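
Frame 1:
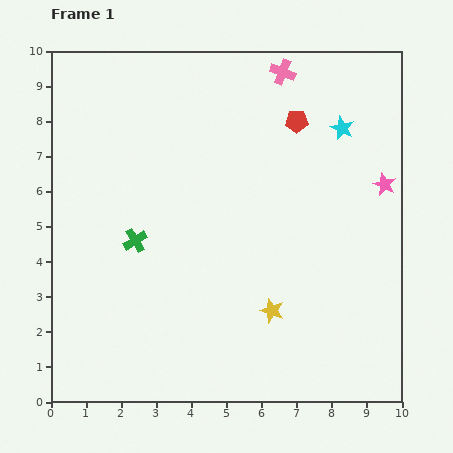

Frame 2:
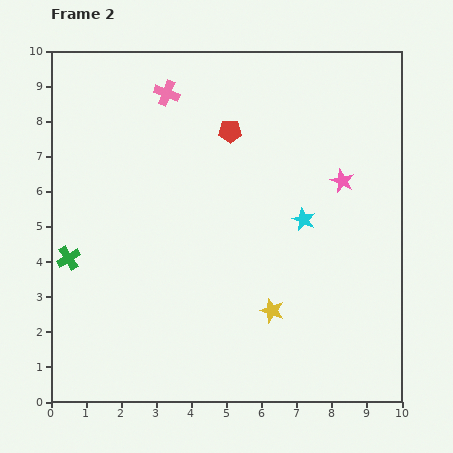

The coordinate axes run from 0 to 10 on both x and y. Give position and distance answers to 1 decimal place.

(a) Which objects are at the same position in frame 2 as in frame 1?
the yellow star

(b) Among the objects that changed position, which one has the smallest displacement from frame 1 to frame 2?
the pink star

(moved 1.2)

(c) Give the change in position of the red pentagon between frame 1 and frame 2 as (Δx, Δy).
(-1.9, -0.3)

The red pentagon was at (7.0, 8.0) in frame 1 and (5.1, 7.7) in frame 2.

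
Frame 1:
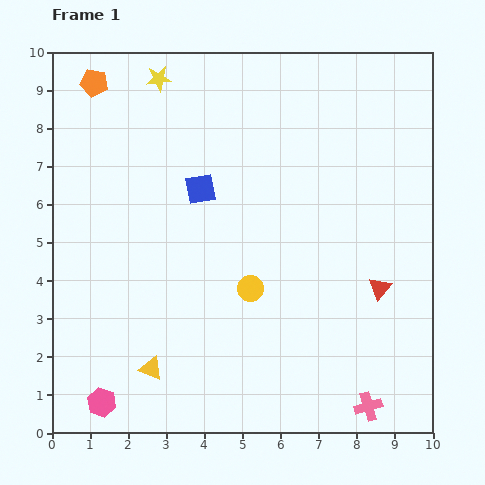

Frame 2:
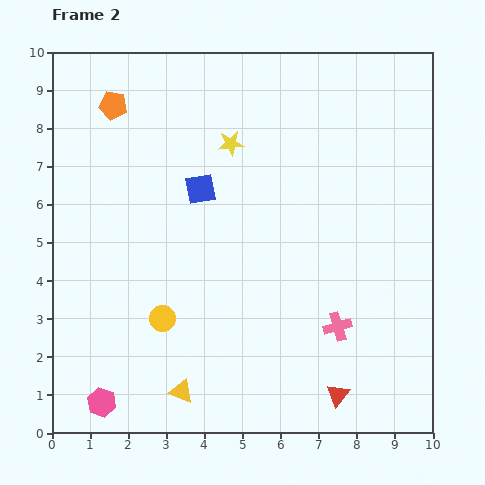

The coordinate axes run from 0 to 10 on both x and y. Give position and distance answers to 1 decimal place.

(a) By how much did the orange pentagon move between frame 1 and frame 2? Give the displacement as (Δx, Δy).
(0.5, -0.6)

The orange pentagon was at (1.1, 9.2) in frame 1 and (1.6, 8.6) in frame 2.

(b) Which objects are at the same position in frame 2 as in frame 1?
the pink hexagon, the blue square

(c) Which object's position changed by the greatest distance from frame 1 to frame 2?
the red triangle

(moved 3.0; next 2.5)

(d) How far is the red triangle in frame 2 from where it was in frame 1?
3.0

The red triangle moved from (8.6, 3.8) to (7.5, 1.0), a distance of √(1.1² + 2.8²) ≈ 3.0.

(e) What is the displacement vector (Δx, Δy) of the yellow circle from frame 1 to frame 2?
(-2.3, -0.8)

The yellow circle was at (5.2, 3.8) in frame 1 and (2.9, 3.0) in frame 2.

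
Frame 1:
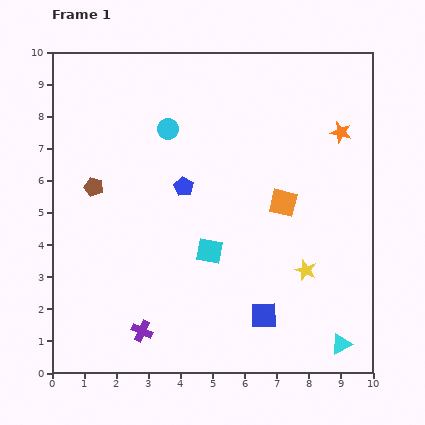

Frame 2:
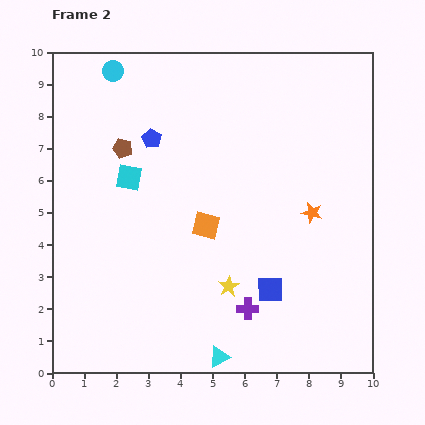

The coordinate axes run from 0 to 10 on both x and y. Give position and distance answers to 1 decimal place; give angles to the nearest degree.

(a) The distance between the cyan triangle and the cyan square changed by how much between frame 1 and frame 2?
+1.3

Distance in frame 1: 5.0. Distance in frame 2: 6.3.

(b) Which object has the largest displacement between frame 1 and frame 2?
the cyan triangle

(moved 3.8; next 3.4)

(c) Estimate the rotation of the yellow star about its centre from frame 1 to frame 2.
21° clockwise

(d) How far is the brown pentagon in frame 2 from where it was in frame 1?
1.5

The brown pentagon moved from (1.3, 5.8) to (2.2, 7.0), a distance of √(0.9² + 1.2²) ≈ 1.5.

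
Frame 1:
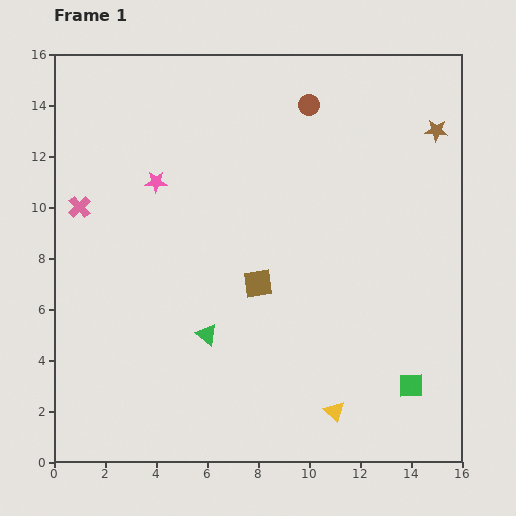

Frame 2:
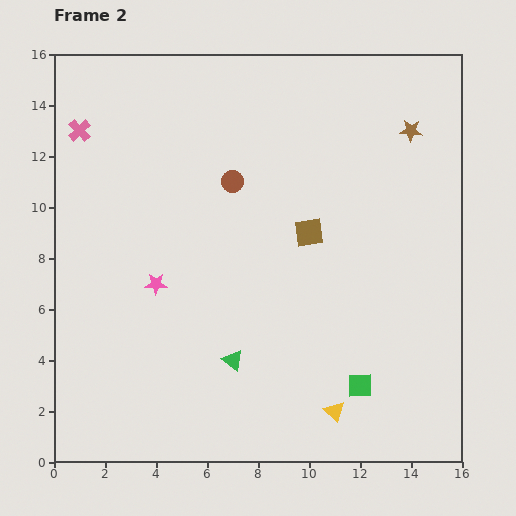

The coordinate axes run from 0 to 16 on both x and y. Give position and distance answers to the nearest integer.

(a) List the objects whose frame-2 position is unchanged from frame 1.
the yellow triangle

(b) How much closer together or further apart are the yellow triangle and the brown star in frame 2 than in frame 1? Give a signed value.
-1

Distance in frame 1: 12. Distance in frame 2: 11.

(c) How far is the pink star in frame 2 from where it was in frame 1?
4

The pink star moved from (4, 11) to (4, 7), a distance of √(0² + 4²) ≈ 4.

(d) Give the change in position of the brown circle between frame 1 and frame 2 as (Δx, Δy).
(-3, -3)

The brown circle was at (10, 14) in frame 1 and (7, 11) in frame 2.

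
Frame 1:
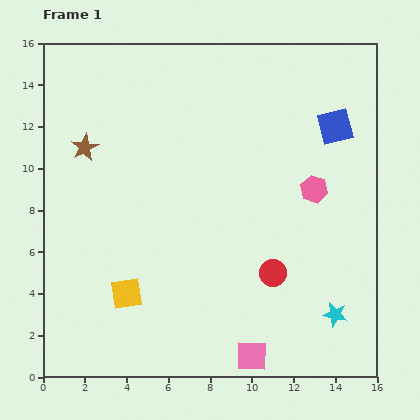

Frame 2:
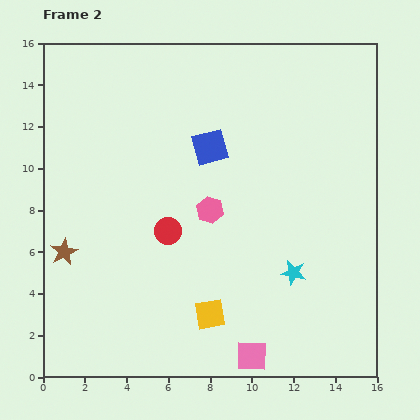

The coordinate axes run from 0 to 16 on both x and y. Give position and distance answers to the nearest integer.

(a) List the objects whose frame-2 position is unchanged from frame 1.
the pink square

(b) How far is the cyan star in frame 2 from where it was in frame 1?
3

The cyan star moved from (14, 3) to (12, 5), a distance of √(2² + 2²) ≈ 3.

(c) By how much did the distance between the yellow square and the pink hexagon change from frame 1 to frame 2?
-5

Distance in frame 1: 10. Distance in frame 2: 5.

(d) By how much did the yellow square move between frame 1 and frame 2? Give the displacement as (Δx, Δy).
(4, -1)

The yellow square was at (4, 4) in frame 1 and (8, 3) in frame 2.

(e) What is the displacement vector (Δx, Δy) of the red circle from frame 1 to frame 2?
(-5, 2)

The red circle was at (11, 5) in frame 1 and (6, 7) in frame 2.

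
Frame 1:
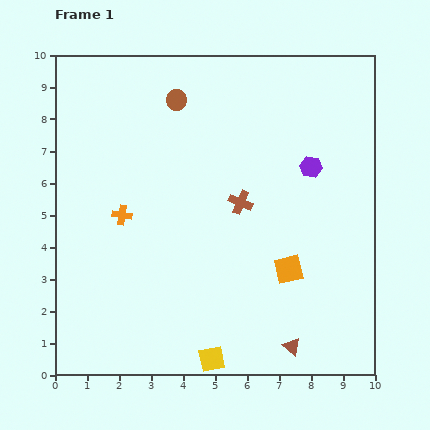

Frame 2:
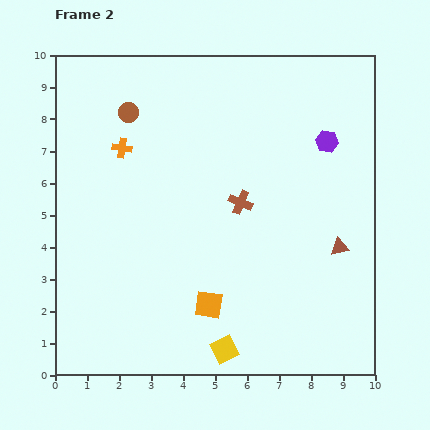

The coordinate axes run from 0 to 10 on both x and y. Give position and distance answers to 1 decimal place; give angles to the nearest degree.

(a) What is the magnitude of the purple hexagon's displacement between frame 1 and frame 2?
0.9

The purple hexagon moved from (8.0, 6.5) to (8.5, 7.3), a distance of √(0.5² + 0.8²) ≈ 0.9.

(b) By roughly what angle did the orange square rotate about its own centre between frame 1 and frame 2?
22° clockwise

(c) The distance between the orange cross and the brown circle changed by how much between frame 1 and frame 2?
-2.9

Distance in frame 1: 4.0. Distance in frame 2: 1.1.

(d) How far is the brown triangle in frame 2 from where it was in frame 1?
3.4

The brown triangle moved from (7.4, 0.9) to (8.9, 4.0), a distance of √(1.5² + 3.1²) ≈ 3.4.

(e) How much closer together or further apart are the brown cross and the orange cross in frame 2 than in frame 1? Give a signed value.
+0.4

Distance in frame 1: 3.7. Distance in frame 2: 4.1.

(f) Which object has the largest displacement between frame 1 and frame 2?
the brown triangle

(moved 3.4; next 2.7)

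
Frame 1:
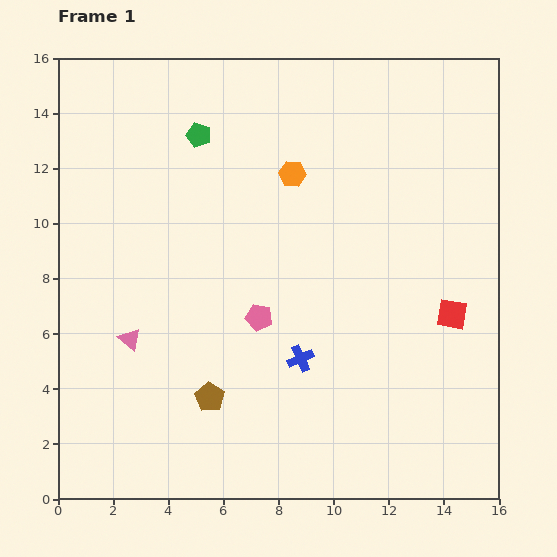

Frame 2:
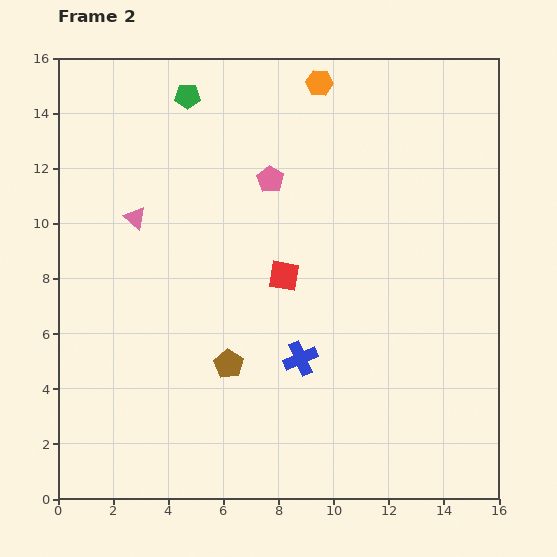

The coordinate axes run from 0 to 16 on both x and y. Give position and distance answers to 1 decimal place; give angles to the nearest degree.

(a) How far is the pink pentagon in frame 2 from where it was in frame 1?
5.0

The pink pentagon moved from (7.3, 6.6) to (7.7, 11.6), a distance of √(0.4² + 5.0²) ≈ 5.0.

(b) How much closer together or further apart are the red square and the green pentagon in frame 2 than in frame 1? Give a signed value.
-3.9

Distance in frame 1: 11.3. Distance in frame 2: 7.4.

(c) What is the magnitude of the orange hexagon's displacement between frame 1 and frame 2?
3.4

The orange hexagon moved from (8.5, 11.8) to (9.5, 15.1), a distance of √(1.0² + 3.3²) ≈ 3.4.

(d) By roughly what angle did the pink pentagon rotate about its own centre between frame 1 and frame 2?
20° clockwise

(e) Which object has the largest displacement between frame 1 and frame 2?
the red square

(moved 6.3; next 5.0)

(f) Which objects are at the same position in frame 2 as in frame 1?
the blue cross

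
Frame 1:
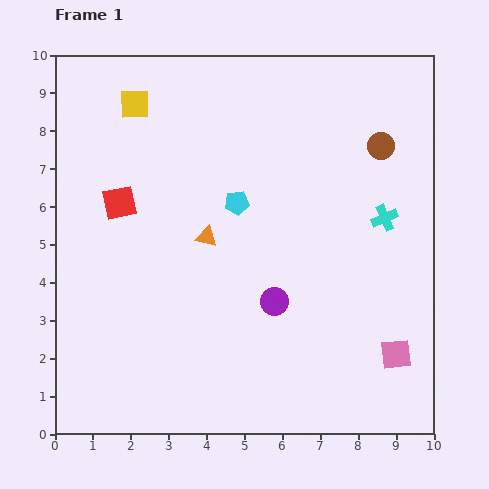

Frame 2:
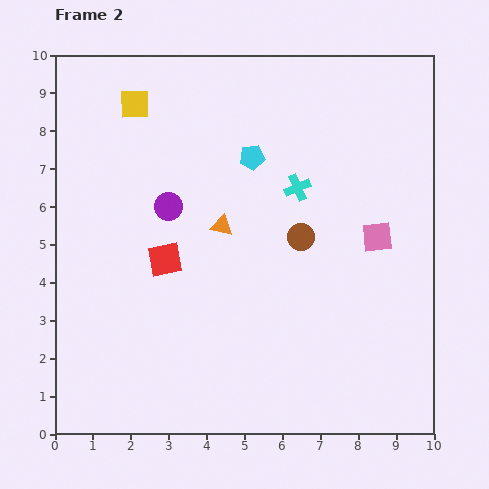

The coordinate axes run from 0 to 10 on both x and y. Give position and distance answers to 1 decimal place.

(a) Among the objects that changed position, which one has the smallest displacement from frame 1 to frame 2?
the orange triangle

(moved 0.5)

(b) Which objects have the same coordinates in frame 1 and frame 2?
the yellow square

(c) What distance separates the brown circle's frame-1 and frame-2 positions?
3.2

The brown circle moved from (8.6, 7.6) to (6.5, 5.2), a distance of √(2.1² + 2.4²) ≈ 3.2.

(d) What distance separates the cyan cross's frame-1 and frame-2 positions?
2.4

The cyan cross moved from (8.7, 5.7) to (6.4, 6.5), a distance of √(2.3² + 0.8²) ≈ 2.4.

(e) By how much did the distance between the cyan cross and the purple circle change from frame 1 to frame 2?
-0.2

Distance in frame 1: 3.6. Distance in frame 2: 3.4.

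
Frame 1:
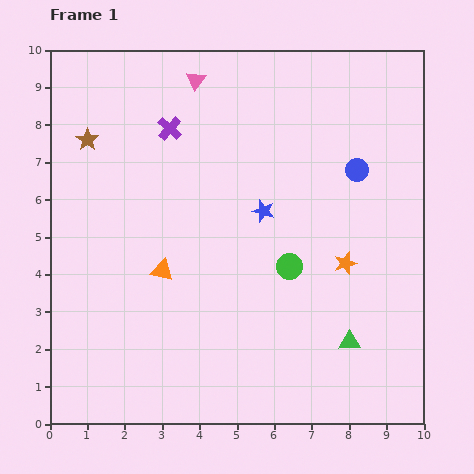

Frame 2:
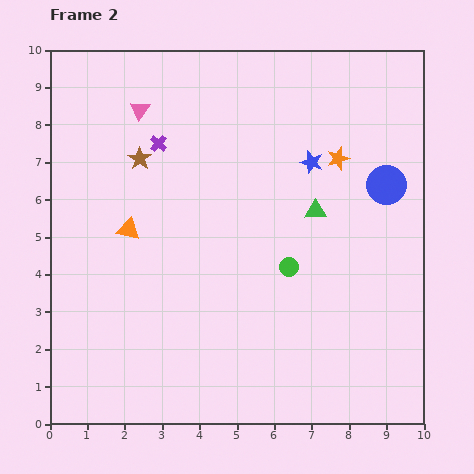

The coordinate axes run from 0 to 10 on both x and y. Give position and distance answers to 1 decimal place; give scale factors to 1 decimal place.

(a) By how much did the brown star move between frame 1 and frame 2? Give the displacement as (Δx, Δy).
(1.4, -0.5)

The brown star was at (1.0, 7.6) in frame 1 and (2.4, 7.1) in frame 2.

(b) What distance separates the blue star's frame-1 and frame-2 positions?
1.8

The blue star moved from (5.7, 5.7) to (7.0, 7.0), a distance of √(1.3² + 1.3²) ≈ 1.8.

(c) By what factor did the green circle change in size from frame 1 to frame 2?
0.7×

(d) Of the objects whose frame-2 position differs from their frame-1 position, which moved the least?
the purple cross

(moved 0.5)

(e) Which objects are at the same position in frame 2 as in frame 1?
the green circle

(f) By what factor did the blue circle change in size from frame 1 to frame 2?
1.7×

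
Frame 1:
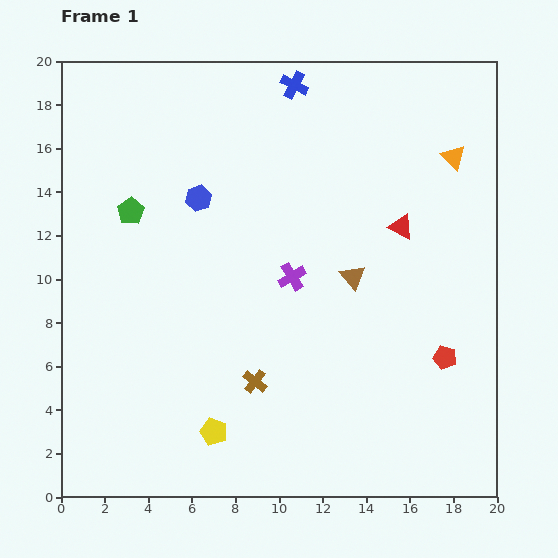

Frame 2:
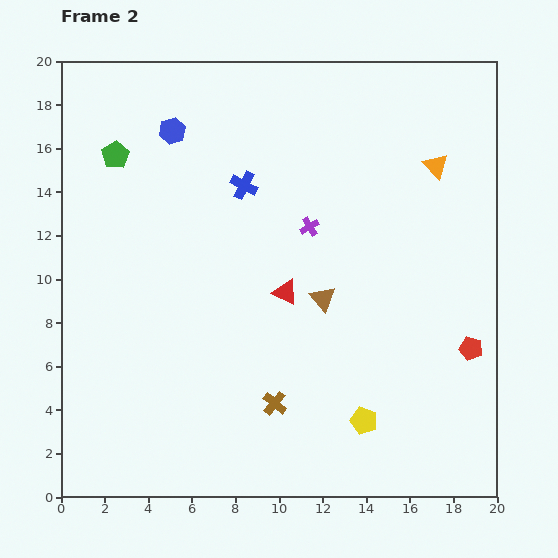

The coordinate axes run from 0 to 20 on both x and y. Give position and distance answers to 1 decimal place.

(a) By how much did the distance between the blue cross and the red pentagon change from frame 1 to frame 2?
-1.5

Distance in frame 1: 14.3. Distance in frame 2: 12.8.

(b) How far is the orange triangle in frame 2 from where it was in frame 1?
0.9

The orange triangle moved from (18.0, 15.6) to (17.2, 15.2), a distance of √(0.8² + 0.4²) ≈ 0.9.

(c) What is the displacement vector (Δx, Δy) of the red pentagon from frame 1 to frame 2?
(1.2, 0.4)

The red pentagon was at (17.6, 6.4) in frame 1 and (18.8, 6.8) in frame 2.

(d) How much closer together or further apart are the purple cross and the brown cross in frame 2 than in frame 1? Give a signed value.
+3.2

Distance in frame 1: 5.1. Distance in frame 2: 8.3.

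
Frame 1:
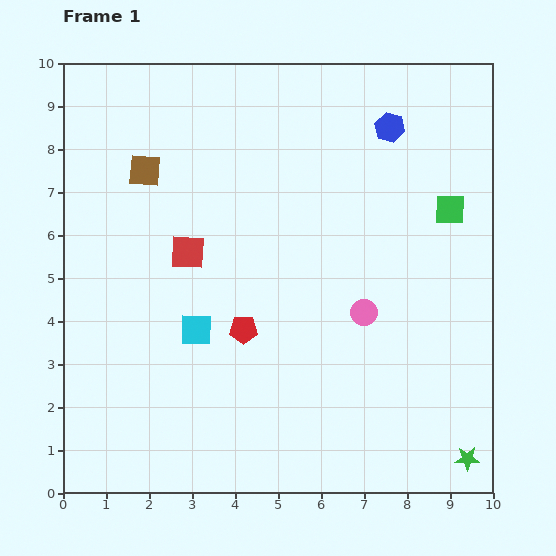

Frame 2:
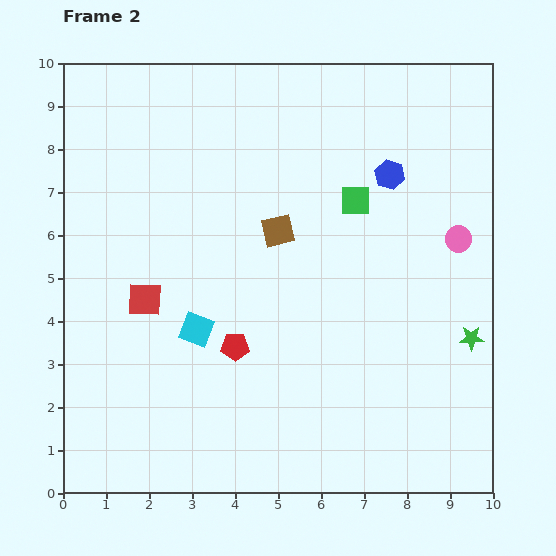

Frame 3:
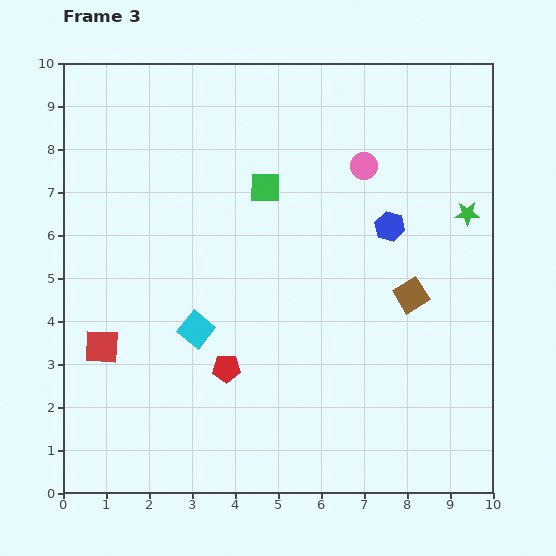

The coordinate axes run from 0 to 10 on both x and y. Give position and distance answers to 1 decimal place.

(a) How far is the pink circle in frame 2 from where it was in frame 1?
2.8

The pink circle moved from (7.0, 4.2) to (9.2, 5.9), a distance of √(2.2² + 1.7²) ≈ 2.8.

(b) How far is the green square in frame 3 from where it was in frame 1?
4.3

The green square moved from (9.0, 6.6) to (4.7, 7.1), a distance of √(4.3² + 0.5²) ≈ 4.3.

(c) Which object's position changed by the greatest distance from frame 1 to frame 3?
the brown square

(moved 6.8; next 5.7)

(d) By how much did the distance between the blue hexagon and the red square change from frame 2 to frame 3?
+0.9

Distance in frame 2: 6.4. Distance in frame 3: 7.3.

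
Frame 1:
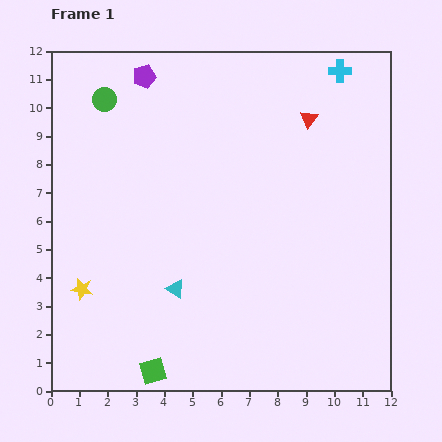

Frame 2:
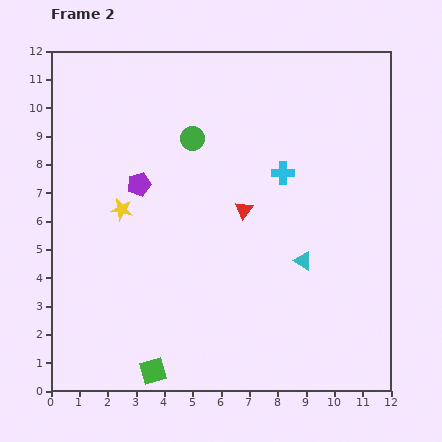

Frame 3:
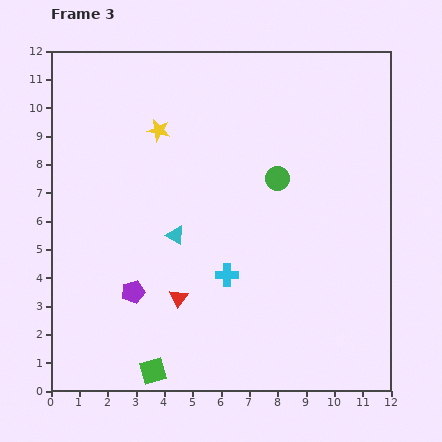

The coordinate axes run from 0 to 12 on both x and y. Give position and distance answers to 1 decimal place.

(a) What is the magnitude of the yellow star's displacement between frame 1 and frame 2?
3.1

The yellow star moved from (1.1, 3.6) to (2.5, 6.4), a distance of √(1.4² + 2.8²) ≈ 3.1.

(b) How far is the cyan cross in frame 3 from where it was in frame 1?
8.2

The cyan cross moved from (10.2, 11.3) to (6.2, 4.1), a distance of √(4.0² + 7.2²) ≈ 8.2.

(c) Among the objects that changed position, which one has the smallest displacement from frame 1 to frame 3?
the cyan triangle

(moved 1.9)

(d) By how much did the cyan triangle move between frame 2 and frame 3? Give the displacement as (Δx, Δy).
(-4.5, 0.9)

The cyan triangle was at (8.9, 4.6) in frame 2 and (4.4, 5.5) in frame 3.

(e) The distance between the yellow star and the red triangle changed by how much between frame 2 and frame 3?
+1.6

Distance in frame 2: 4.3. Distance in frame 3: 5.9.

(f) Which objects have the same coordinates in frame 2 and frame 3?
the green square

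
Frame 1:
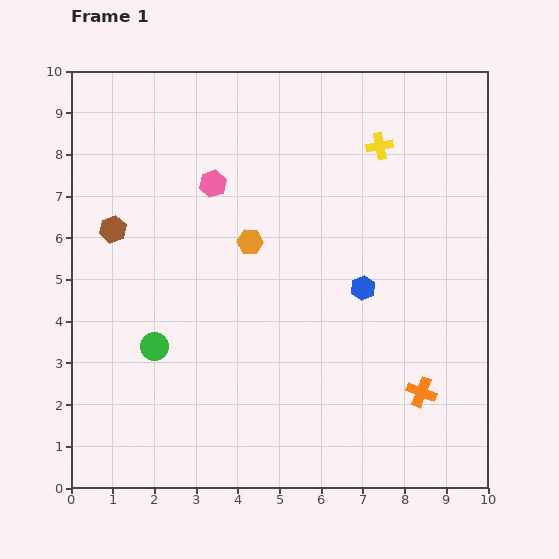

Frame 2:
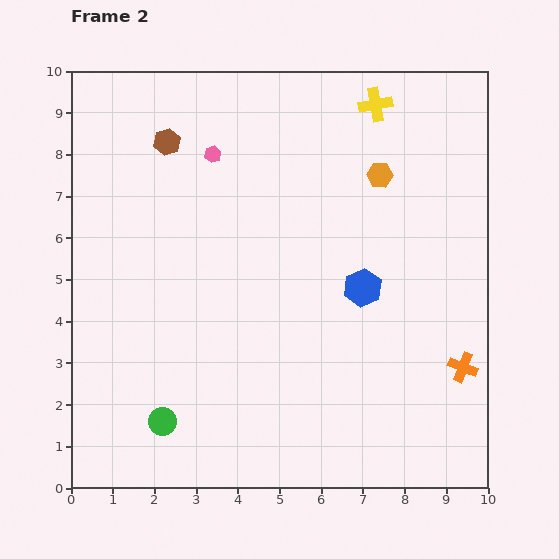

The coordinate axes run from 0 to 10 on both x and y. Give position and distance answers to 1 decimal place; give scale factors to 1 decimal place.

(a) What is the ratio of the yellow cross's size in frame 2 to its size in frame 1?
1.3×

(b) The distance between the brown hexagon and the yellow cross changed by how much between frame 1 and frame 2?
-1.6

Distance in frame 1: 6.7. Distance in frame 2: 5.1.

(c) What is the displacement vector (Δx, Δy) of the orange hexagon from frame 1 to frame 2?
(3.1, 1.6)

The orange hexagon was at (4.3, 5.9) in frame 1 and (7.4, 7.5) in frame 2.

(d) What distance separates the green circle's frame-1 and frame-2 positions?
1.8

The green circle moved from (2.0, 3.4) to (2.2, 1.6), a distance of √(0.2² + 1.8²) ≈ 1.8.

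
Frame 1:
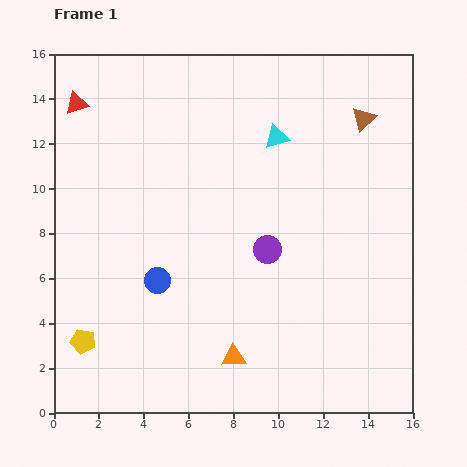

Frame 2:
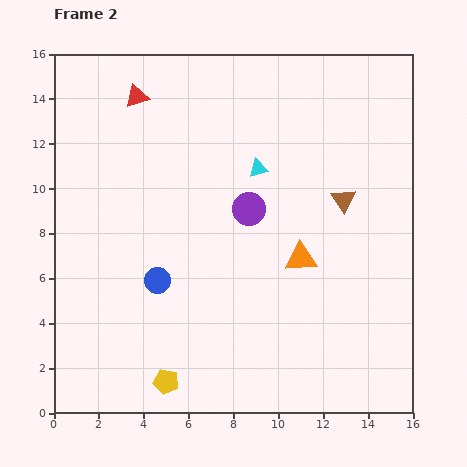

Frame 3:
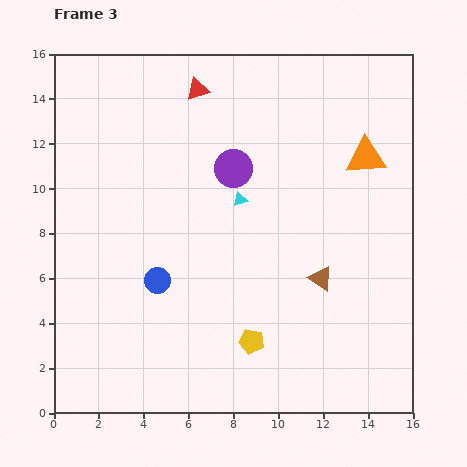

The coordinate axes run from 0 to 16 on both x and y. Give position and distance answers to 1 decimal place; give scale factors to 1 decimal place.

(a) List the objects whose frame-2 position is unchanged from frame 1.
the blue circle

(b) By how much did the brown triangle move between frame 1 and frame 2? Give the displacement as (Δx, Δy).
(-0.9, -3.6)

The brown triangle was at (13.8, 13.1) in frame 1 and (12.9, 9.5) in frame 2.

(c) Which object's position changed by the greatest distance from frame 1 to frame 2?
the orange triangle

(moved 5.3; next 4.1)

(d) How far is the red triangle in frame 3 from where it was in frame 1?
5.4

The red triangle moved from (1.0, 13.8) to (6.4, 14.4), a distance of √(5.4² + 0.6²) ≈ 5.4.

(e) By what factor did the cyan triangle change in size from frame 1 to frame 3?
0.6×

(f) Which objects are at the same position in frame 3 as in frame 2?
the blue circle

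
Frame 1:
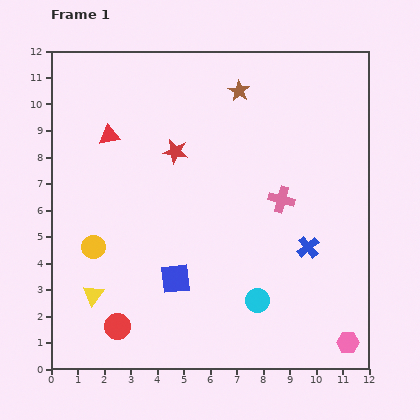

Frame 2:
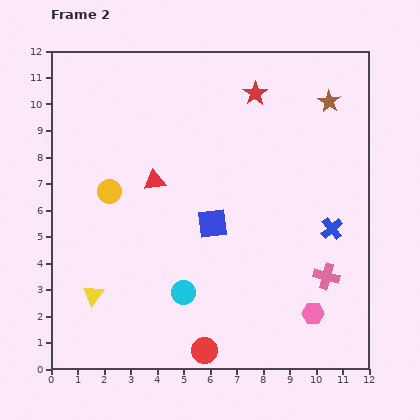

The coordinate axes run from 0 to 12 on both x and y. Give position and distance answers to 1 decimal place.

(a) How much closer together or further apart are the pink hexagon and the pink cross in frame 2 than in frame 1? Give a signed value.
-4.5

Distance in frame 1: 6.0. Distance in frame 2: 1.5.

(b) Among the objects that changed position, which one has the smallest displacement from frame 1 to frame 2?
the blue cross

(moved 1.1)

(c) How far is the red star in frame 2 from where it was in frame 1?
3.7

The red star moved from (4.7, 8.2) to (7.7, 10.4), a distance of √(3.0² + 2.2²) ≈ 3.7.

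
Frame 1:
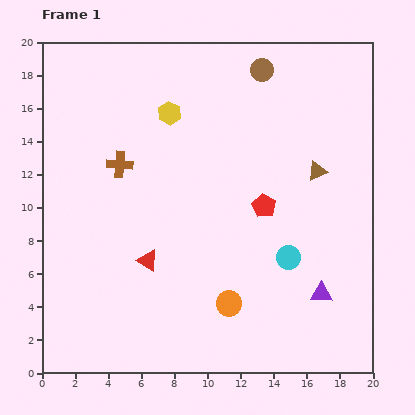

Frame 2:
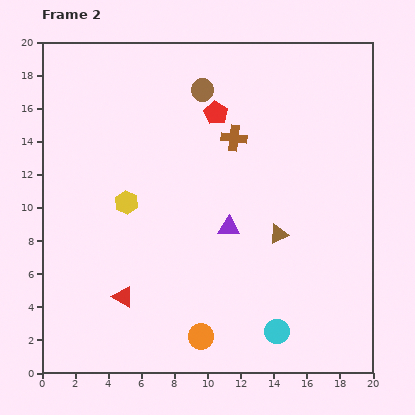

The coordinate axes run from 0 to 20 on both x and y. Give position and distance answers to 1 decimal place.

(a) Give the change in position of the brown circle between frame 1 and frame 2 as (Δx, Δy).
(-3.6, -1.2)

The brown circle was at (13.3, 18.3) in frame 1 and (9.7, 17.1) in frame 2.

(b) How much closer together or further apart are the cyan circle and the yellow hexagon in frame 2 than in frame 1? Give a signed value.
+0.7

Distance in frame 1: 11.3. Distance in frame 2: 12.0.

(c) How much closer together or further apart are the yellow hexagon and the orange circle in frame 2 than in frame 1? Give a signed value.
-2.8

Distance in frame 1: 12.1. Distance in frame 2: 9.3.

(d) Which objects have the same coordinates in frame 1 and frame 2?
none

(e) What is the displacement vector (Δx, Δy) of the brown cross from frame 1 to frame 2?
(6.9, 1.6)

The brown cross was at (4.7, 12.6) in frame 1 and (11.6, 14.2) in frame 2.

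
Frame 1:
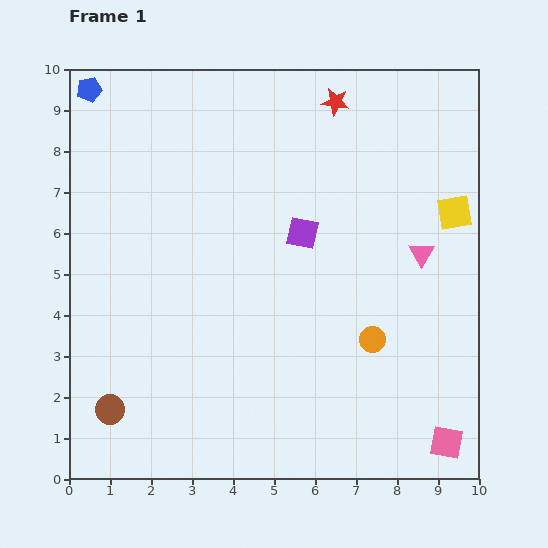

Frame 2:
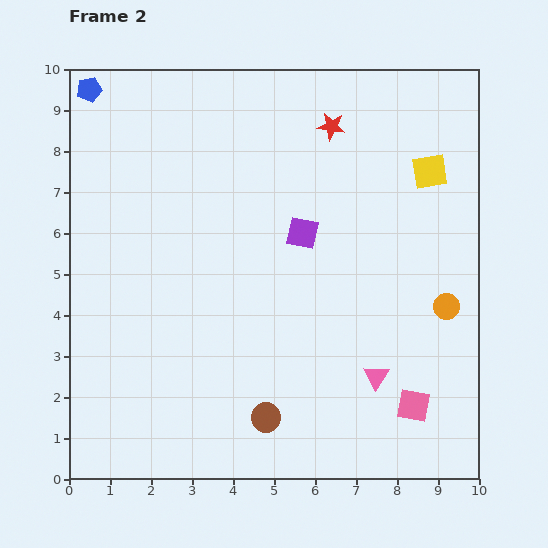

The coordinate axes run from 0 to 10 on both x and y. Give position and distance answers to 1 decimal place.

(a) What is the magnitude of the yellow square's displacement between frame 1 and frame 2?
1.2

The yellow square moved from (9.4, 6.5) to (8.8, 7.5), a distance of √(0.6² + 1.0²) ≈ 1.2.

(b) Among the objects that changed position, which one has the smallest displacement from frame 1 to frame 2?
the red star

(moved 0.6)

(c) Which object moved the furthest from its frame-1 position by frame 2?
the brown circle

(moved 3.8; next 3.2)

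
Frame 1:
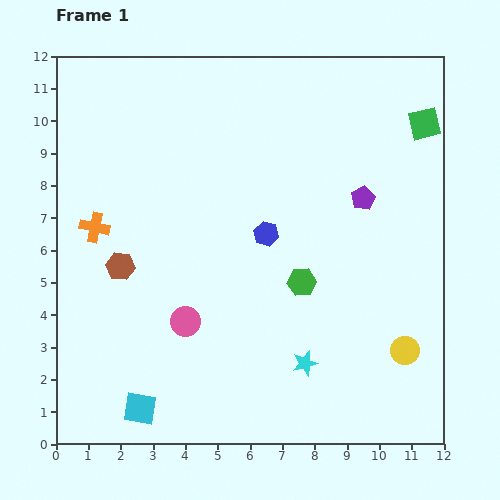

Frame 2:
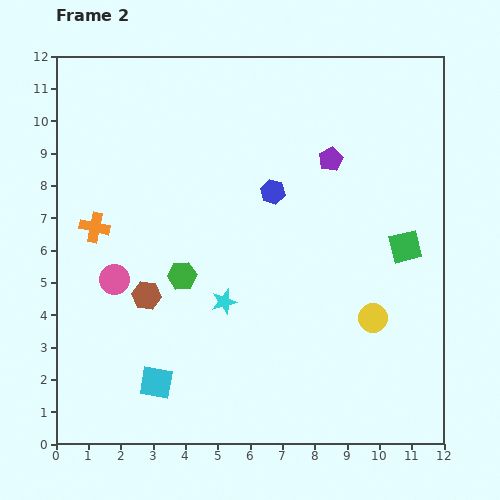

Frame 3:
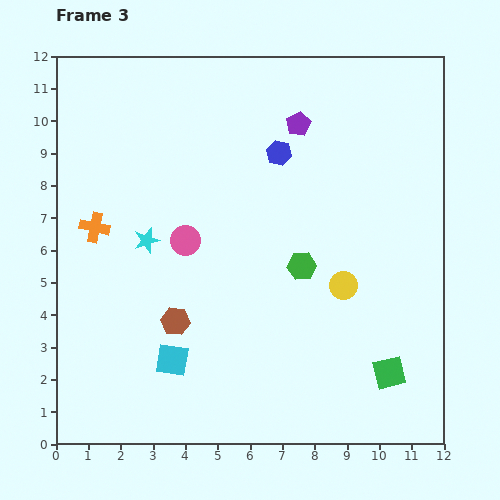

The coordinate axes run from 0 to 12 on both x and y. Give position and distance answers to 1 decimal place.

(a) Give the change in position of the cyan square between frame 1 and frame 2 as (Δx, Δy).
(0.5, 0.8)

The cyan square was at (2.6, 1.1) in frame 1 and (3.1, 1.9) in frame 2.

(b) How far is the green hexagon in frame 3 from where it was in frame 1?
0.5

The green hexagon moved from (7.6, 5.0) to (7.6, 5.5), a distance of √(0.0² + 0.5²) ≈ 0.5.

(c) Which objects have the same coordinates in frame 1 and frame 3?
the orange cross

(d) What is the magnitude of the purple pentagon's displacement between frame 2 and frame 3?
1.5

The purple pentagon moved from (8.5, 8.8) to (7.5, 9.9), a distance of √(1.0² + 1.1²) ≈ 1.5.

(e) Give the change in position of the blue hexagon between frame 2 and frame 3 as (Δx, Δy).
(0.2, 1.2)

The blue hexagon was at (6.7, 7.8) in frame 2 and (6.9, 9.0) in frame 3.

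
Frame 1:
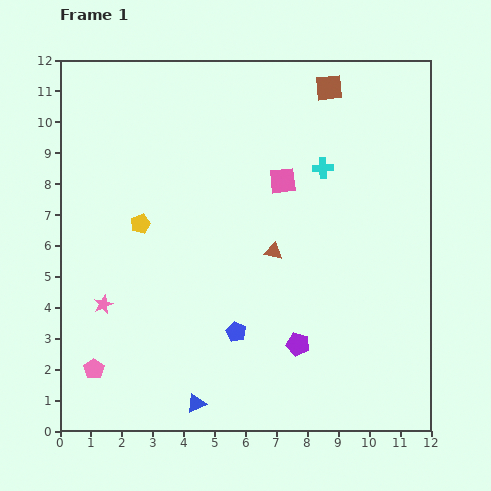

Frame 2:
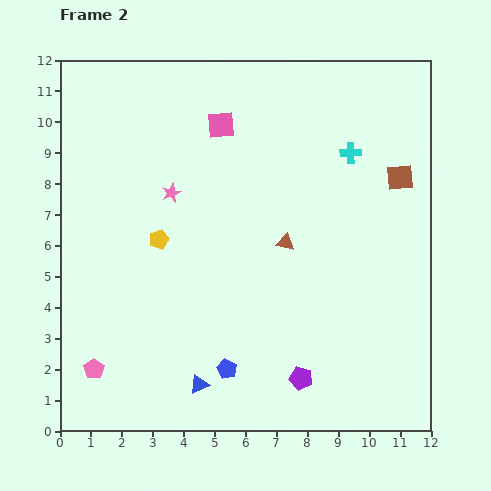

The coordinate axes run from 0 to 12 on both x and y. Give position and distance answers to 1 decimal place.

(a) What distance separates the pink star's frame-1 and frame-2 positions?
4.2

The pink star moved from (1.4, 4.1) to (3.6, 7.7), a distance of √(2.2² + 3.6²) ≈ 4.2.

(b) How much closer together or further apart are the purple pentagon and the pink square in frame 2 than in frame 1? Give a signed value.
+3.3

Distance in frame 1: 5.3. Distance in frame 2: 8.6.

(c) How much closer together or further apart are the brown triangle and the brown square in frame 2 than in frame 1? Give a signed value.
-1.3

Distance in frame 1: 5.6. Distance in frame 2: 4.3.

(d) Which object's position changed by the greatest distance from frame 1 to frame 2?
the pink star

(moved 4.2; next 3.7)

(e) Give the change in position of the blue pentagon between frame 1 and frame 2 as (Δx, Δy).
(-0.3, -1.2)

The blue pentagon was at (5.7, 3.2) in frame 1 and (5.4, 2.0) in frame 2.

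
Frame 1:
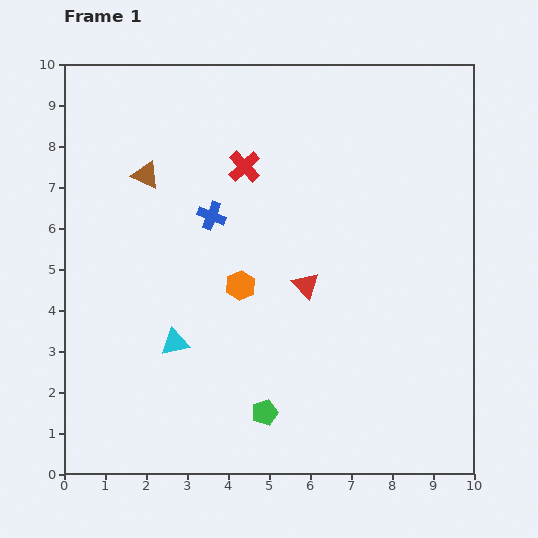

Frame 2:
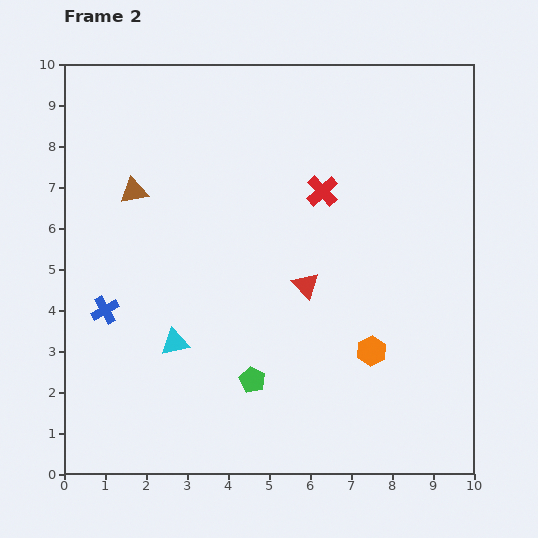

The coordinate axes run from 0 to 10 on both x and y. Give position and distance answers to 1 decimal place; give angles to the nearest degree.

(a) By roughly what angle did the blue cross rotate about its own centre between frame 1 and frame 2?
39° clockwise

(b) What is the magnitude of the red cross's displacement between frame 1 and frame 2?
2.0

The red cross moved from (4.4, 7.5) to (6.3, 6.9), a distance of √(1.9² + 0.6²) ≈ 2.0.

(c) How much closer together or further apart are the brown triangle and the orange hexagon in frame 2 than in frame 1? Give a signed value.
+3.5

Distance in frame 1: 3.5. Distance in frame 2: 7.0.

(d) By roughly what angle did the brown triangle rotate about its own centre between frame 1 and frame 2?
37° counter-clockwise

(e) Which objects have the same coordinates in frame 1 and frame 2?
the cyan triangle, the red triangle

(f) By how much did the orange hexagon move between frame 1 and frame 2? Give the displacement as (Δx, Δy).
(3.2, -1.6)

The orange hexagon was at (4.3, 4.6) in frame 1 and (7.5, 3.0) in frame 2.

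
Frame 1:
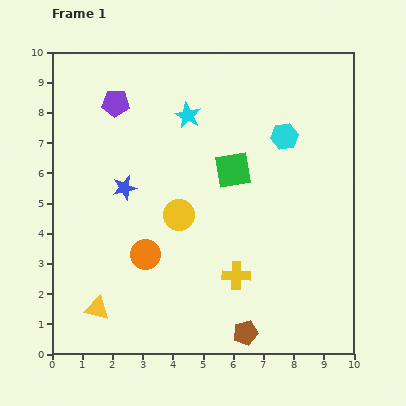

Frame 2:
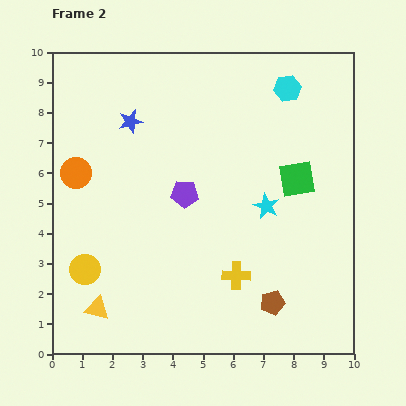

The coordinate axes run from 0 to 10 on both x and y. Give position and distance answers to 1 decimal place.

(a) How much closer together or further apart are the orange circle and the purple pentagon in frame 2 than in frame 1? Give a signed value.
-1.4

Distance in frame 1: 5.1. Distance in frame 2: 3.7.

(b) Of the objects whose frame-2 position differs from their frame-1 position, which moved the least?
the brown pentagon

(moved 1.3)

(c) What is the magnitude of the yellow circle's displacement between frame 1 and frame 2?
3.6

The yellow circle moved from (4.2, 4.6) to (1.1, 2.8), a distance of √(3.1² + 1.8²) ≈ 3.6.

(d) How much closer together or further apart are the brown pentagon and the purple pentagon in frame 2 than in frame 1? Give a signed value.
-4.1

Distance in frame 1: 8.7. Distance in frame 2: 4.6.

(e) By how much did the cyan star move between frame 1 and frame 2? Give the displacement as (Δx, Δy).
(2.6, -3.0)

The cyan star was at (4.5, 7.9) in frame 1 and (7.1, 4.9) in frame 2.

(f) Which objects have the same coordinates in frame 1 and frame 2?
the yellow cross, the yellow triangle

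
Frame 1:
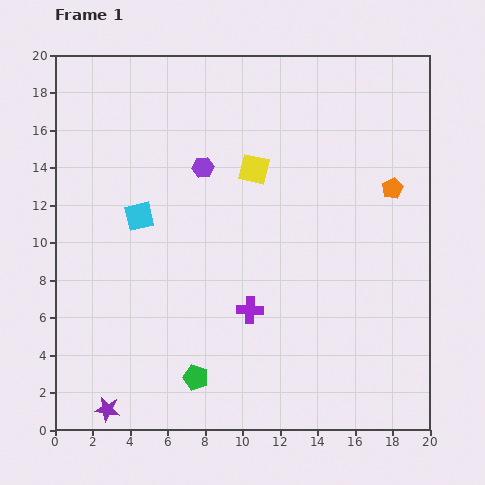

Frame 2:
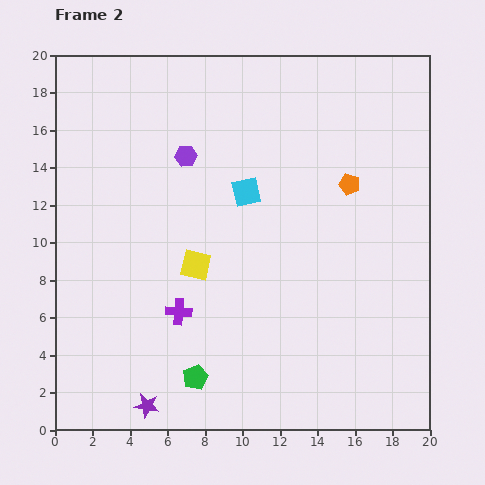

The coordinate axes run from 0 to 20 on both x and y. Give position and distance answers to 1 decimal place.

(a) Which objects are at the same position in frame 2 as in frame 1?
the green pentagon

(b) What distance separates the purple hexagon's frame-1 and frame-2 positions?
1.1

The purple hexagon moved from (7.9, 14.0) to (7.0, 14.6), a distance of √(0.9² + 0.6²) ≈ 1.1.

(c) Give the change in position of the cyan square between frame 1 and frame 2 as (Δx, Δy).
(5.7, 1.3)

The cyan square was at (4.5, 11.4) in frame 1 and (10.2, 12.7) in frame 2.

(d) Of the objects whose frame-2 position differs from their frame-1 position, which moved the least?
the purple hexagon

(moved 1.1)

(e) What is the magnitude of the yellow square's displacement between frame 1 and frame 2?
6.0

The yellow square moved from (10.6, 13.9) to (7.5, 8.8), a distance of √(3.1² + 5.1²) ≈ 6.0.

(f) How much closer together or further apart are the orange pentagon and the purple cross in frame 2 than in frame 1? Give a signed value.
+1.4

Distance in frame 1: 10.0. Distance in frame 2: 11.4.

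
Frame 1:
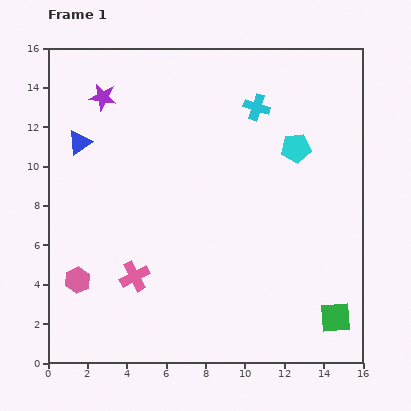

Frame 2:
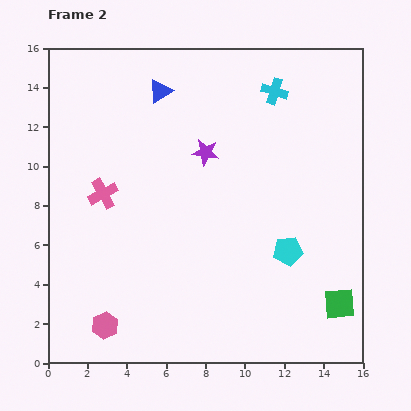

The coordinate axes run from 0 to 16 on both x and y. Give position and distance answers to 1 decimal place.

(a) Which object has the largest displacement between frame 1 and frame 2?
the purple star

(moved 5.9; next 5.2)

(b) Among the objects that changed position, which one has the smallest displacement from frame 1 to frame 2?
the green square

(moved 0.7)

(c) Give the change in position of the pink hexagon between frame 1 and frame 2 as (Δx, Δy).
(1.4, -2.3)

The pink hexagon was at (1.5, 4.2) in frame 1 and (2.9, 1.9) in frame 2.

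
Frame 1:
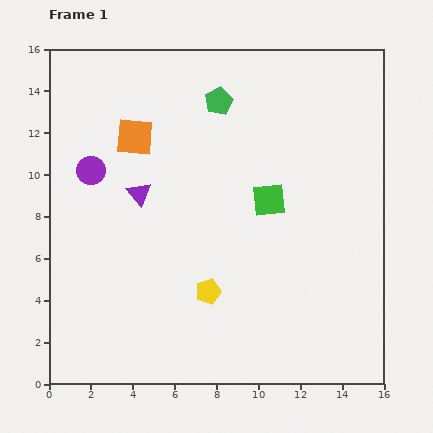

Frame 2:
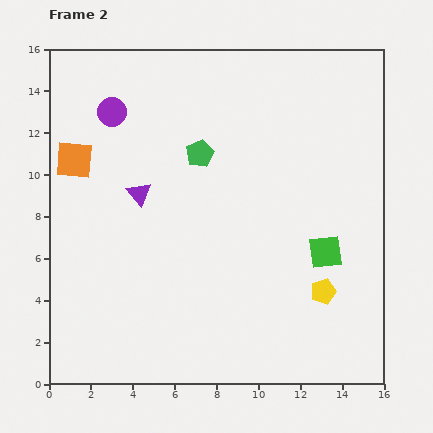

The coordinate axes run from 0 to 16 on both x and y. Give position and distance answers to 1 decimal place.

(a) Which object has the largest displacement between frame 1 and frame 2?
the yellow pentagon

(moved 5.5; next 3.7)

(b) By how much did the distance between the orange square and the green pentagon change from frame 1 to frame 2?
+1.7

Distance in frame 1: 4.3. Distance in frame 2: 6.0.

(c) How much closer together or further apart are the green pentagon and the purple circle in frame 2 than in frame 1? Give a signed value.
-2.2

Distance in frame 1: 6.9. Distance in frame 2: 4.7.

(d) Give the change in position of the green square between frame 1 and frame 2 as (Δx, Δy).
(2.7, -2.5)

The green square was at (10.5, 8.8) in frame 1 and (13.2, 6.3) in frame 2.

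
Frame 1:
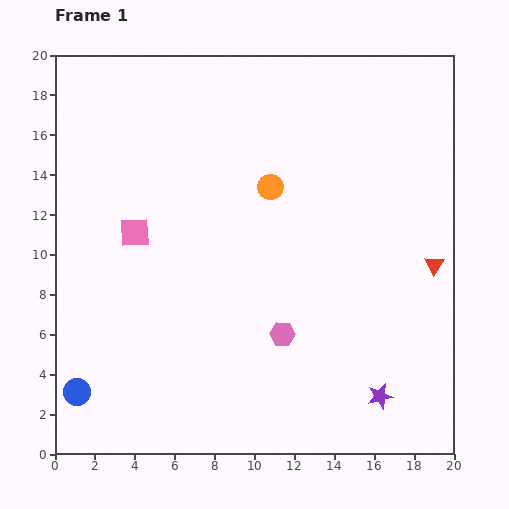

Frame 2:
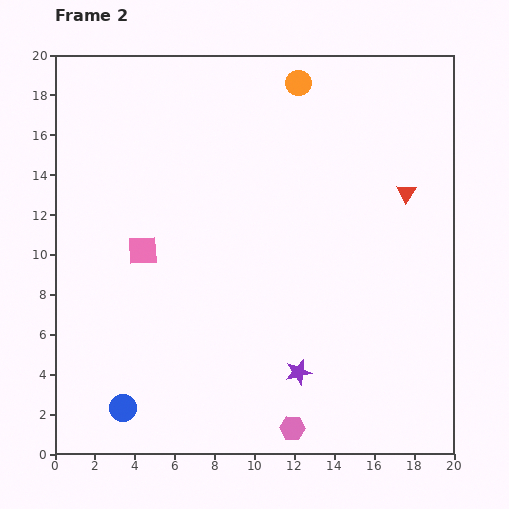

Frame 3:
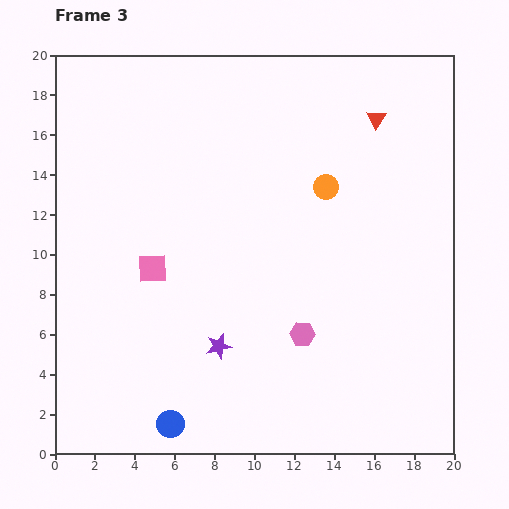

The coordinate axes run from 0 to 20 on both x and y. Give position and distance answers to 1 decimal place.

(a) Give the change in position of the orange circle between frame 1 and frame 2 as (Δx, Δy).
(1.4, 5.2)

The orange circle was at (10.8, 13.4) in frame 1 and (12.2, 18.6) in frame 2.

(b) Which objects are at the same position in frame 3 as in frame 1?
none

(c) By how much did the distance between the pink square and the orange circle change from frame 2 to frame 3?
-1.9

Distance in frame 2: 11.5. Distance in frame 3: 9.6.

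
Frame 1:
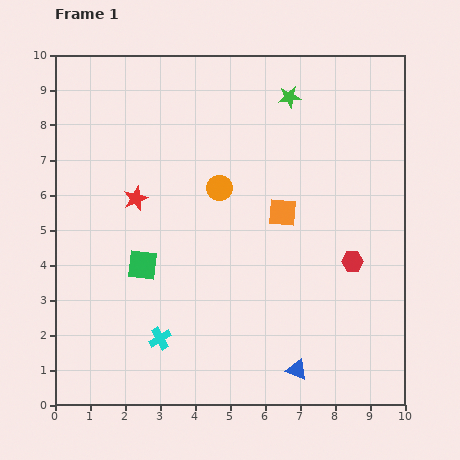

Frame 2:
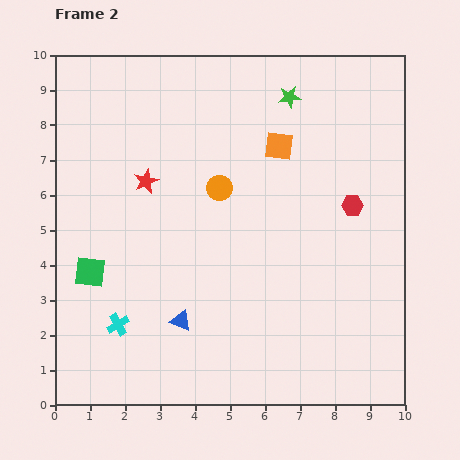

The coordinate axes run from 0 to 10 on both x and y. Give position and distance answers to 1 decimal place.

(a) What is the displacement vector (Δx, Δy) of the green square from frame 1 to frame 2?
(-1.5, -0.2)

The green square was at (2.5, 4.0) in frame 1 and (1.0, 3.8) in frame 2.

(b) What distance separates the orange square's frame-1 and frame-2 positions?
1.9

The orange square moved from (6.5, 5.5) to (6.4, 7.4), a distance of √(0.1² + 1.9²) ≈ 1.9.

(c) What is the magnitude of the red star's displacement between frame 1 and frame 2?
0.6

The red star moved from (2.3, 5.9) to (2.6, 6.4), a distance of √(0.3² + 0.5²) ≈ 0.6.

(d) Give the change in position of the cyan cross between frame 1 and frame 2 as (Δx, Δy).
(-1.2, 0.4)

The cyan cross was at (3.0, 1.9) in frame 1 and (1.8, 2.3) in frame 2.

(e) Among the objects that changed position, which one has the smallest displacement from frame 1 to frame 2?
the red star

(moved 0.6)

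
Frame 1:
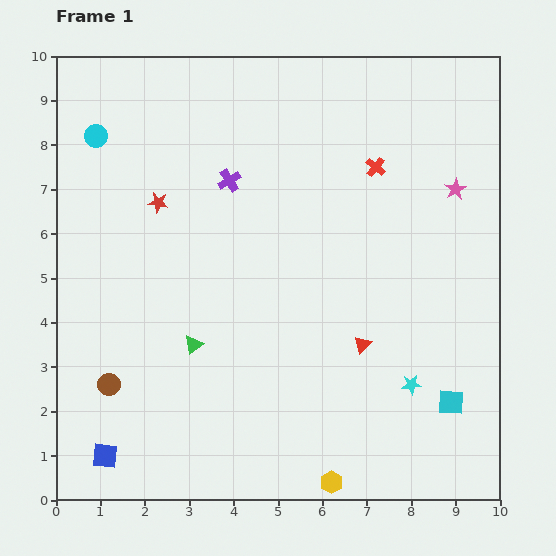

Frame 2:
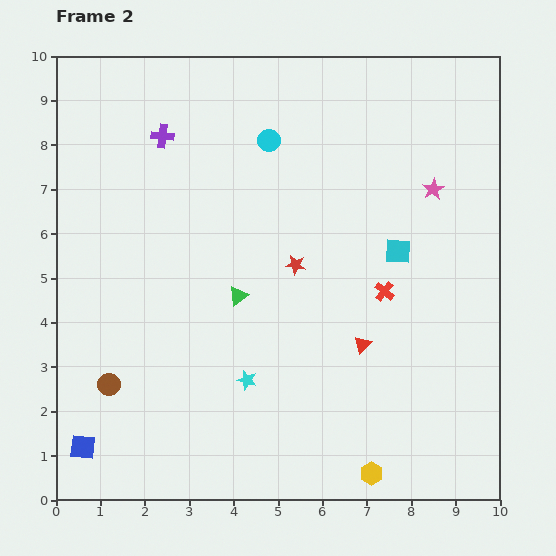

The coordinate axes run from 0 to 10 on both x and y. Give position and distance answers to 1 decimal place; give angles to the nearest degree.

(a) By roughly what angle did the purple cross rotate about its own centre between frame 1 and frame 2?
38° clockwise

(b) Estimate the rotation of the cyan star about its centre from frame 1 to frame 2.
20° clockwise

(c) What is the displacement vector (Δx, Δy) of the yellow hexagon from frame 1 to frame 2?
(0.9, 0.2)

The yellow hexagon was at (6.2, 0.4) in frame 1 and (7.1, 0.6) in frame 2.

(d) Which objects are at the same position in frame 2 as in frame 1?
the red triangle, the brown circle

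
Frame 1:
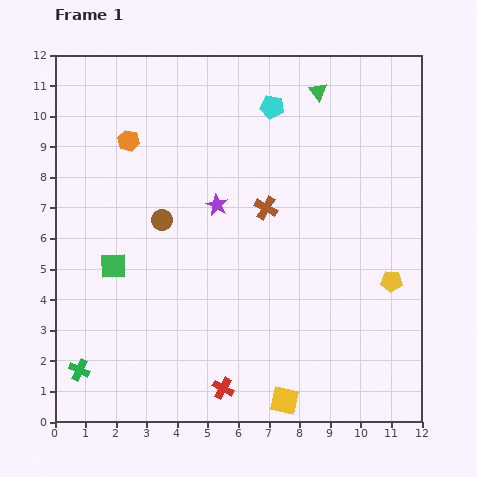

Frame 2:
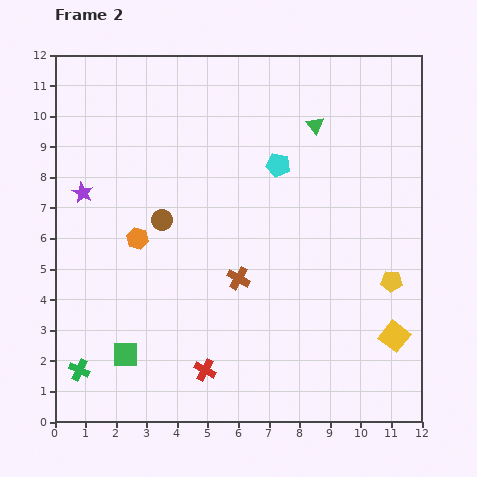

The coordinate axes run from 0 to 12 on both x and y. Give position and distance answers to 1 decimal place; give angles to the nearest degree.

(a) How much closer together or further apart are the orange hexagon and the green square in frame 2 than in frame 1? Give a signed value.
-0.3

Distance in frame 1: 4.1. Distance in frame 2: 3.8.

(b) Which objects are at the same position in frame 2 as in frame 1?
the yellow pentagon, the brown circle, the green cross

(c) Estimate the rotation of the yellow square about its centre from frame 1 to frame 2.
24° clockwise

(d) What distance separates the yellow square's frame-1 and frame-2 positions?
4.2

The yellow square moved from (7.5, 0.7) to (11.1, 2.8), a distance of √(3.6² + 2.1²) ≈ 4.2.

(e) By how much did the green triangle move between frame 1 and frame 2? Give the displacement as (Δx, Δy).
(-0.1, -1.1)

The green triangle was at (8.6, 10.8) in frame 1 and (8.5, 9.7) in frame 2.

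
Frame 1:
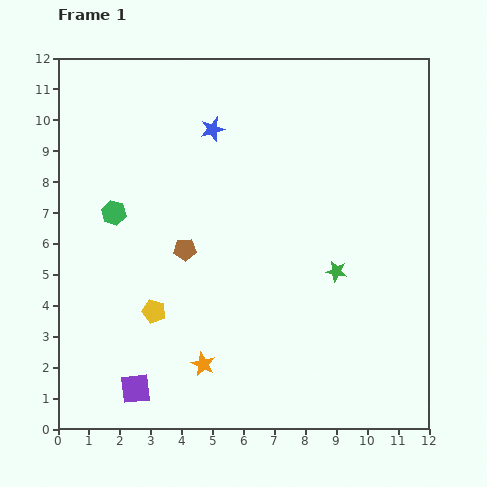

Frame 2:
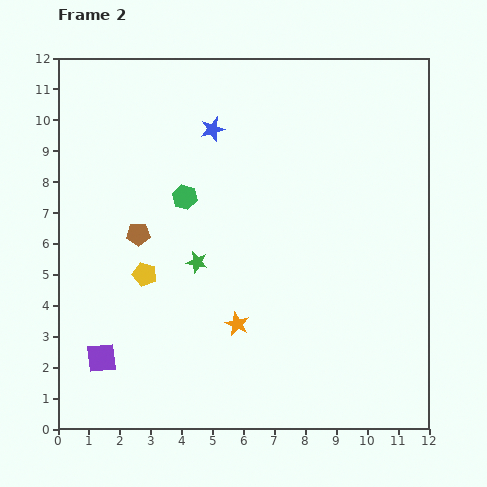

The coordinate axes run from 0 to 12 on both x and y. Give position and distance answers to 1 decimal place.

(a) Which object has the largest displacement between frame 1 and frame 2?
the green star

(moved 4.5; next 2.4)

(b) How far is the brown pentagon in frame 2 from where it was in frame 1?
1.6

The brown pentagon moved from (4.1, 5.8) to (2.6, 6.3), a distance of √(1.5² + 0.5²) ≈ 1.6.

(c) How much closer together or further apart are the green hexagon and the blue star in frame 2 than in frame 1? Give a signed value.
-1.8

Distance in frame 1: 4.2. Distance in frame 2: 2.4.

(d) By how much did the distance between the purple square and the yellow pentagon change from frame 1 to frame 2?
+0.4

Distance in frame 1: 2.6. Distance in frame 2: 3.0.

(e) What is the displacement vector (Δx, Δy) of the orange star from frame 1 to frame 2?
(1.1, 1.3)

The orange star was at (4.7, 2.1) in frame 1 and (5.8, 3.4) in frame 2.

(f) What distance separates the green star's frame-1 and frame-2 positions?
4.5

The green star moved from (9.0, 5.1) to (4.5, 5.4), a distance of √(4.5² + 0.3²) ≈ 4.5.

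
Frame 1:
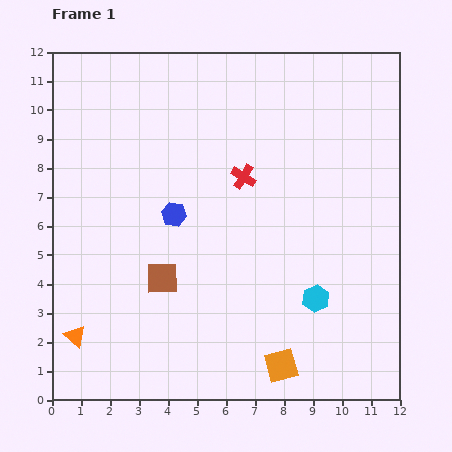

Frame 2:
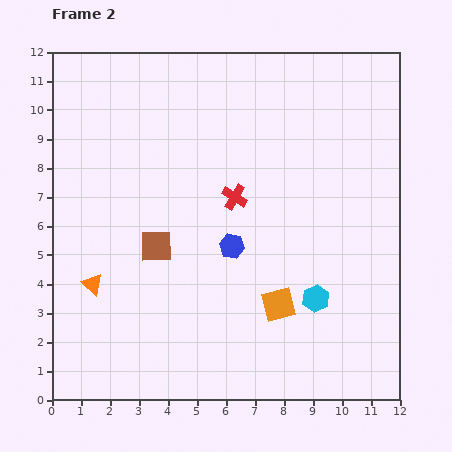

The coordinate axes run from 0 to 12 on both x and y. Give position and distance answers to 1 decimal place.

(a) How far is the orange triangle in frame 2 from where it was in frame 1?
1.9

The orange triangle moved from (0.8, 2.2) to (1.4, 4.0), a distance of √(0.6² + 1.8²) ≈ 1.9.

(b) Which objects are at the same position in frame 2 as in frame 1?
the cyan hexagon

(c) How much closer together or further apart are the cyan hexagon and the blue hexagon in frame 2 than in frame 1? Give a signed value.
-2.3

Distance in frame 1: 5.7. Distance in frame 2: 3.4.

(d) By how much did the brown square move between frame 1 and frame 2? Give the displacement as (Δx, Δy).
(-0.2, 1.1)

The brown square was at (3.8, 4.2) in frame 1 and (3.6, 5.3) in frame 2.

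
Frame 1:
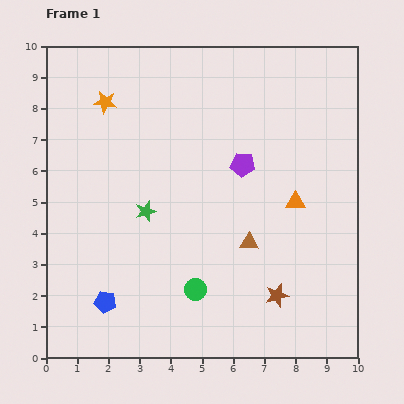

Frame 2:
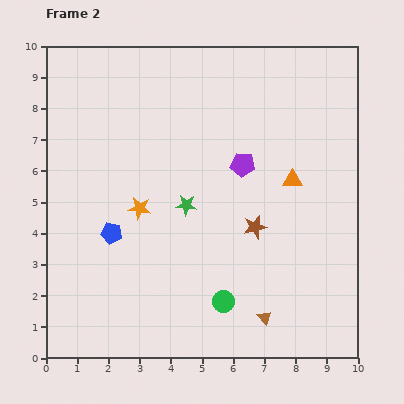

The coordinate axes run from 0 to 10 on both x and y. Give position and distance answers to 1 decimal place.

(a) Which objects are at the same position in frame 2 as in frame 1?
the purple pentagon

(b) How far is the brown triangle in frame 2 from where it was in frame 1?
2.5

The brown triangle moved from (6.5, 3.7) to (7.0, 1.3), a distance of √(0.5² + 2.4²) ≈ 2.5.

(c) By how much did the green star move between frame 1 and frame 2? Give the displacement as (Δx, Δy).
(1.3, 0.2)

The green star was at (3.2, 4.7) in frame 1 and (4.5, 4.9) in frame 2.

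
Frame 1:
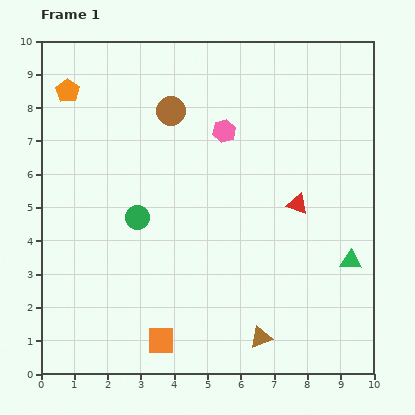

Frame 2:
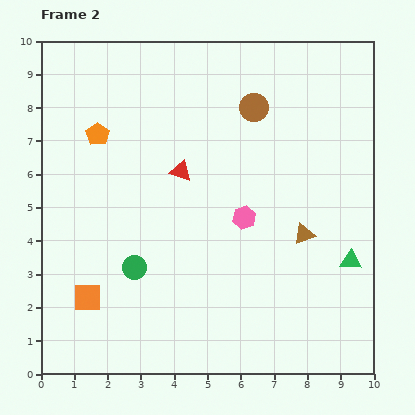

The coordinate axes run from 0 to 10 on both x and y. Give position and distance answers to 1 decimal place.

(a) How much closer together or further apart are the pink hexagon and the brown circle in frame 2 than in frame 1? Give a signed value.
+1.6

Distance in frame 1: 1.7. Distance in frame 2: 3.3.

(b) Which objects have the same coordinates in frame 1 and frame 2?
the green triangle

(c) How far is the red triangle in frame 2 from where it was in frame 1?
3.6

The red triangle moved from (7.7, 5.1) to (4.2, 6.1), a distance of √(3.5² + 1.0²) ≈ 3.6.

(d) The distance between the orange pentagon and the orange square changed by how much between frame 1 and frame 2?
-3.1

Distance in frame 1: 8.0. Distance in frame 2: 4.9.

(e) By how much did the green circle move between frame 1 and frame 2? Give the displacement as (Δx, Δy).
(-0.1, -1.5)

The green circle was at (2.9, 4.7) in frame 1 and (2.8, 3.2) in frame 2.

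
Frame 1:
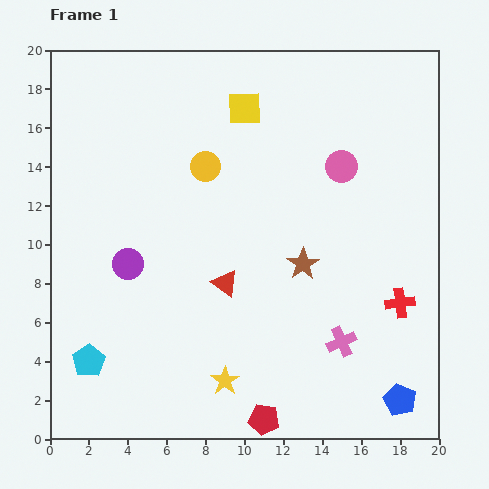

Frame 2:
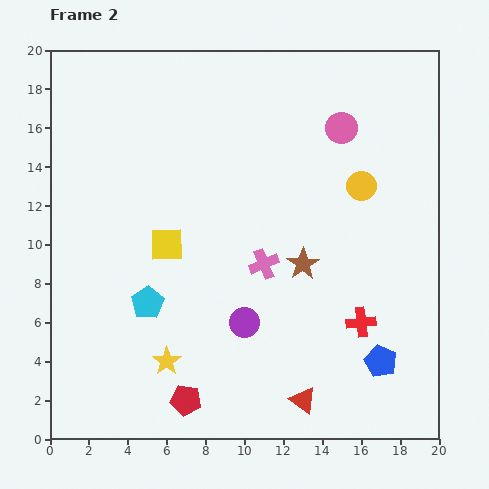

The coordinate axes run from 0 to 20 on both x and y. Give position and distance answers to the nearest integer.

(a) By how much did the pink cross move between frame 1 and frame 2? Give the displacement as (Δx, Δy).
(-4, 4)

The pink cross was at (15, 5) in frame 1 and (11, 9) in frame 2.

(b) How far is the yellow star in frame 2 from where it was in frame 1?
3

The yellow star moved from (9, 3) to (6, 4), a distance of √(3² + 1²) ≈ 3.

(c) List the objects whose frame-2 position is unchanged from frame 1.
the brown star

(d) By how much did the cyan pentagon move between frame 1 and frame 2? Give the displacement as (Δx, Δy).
(3, 3)

The cyan pentagon was at (2, 4) in frame 1 and (5, 7) in frame 2.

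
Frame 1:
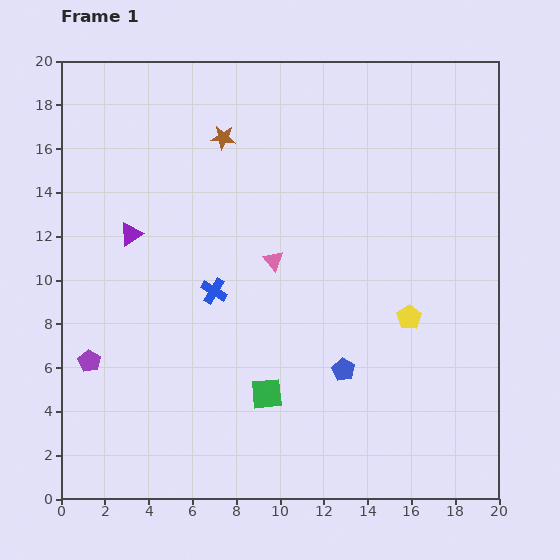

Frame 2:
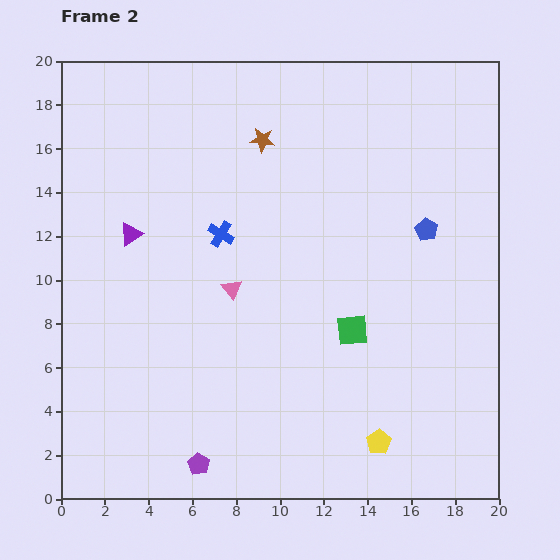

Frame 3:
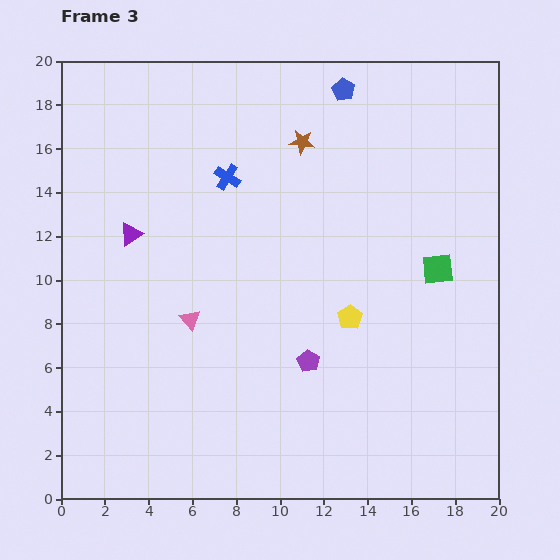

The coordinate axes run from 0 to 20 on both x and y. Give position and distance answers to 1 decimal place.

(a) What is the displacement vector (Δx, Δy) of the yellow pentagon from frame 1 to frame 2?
(-1.4, -5.7)

The yellow pentagon was at (15.9, 8.3) in frame 1 and (14.5, 2.6) in frame 2.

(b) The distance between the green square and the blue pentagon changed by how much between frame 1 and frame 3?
+5.6

Distance in frame 1: 3.7. Distance in frame 3: 9.3.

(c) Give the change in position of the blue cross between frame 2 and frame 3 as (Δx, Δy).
(0.3, 2.6)

The blue cross was at (7.3, 12.1) in frame 2 and (7.6, 14.7) in frame 3.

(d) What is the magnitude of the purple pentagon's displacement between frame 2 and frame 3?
6.9

The purple pentagon moved from (6.3, 1.6) to (11.3, 6.3), a distance of √(5.0² + 4.7²) ≈ 6.9.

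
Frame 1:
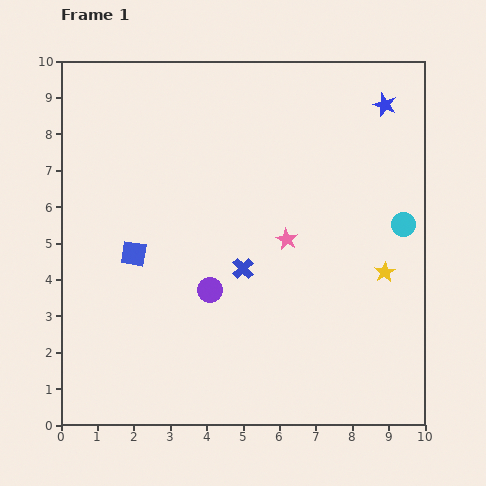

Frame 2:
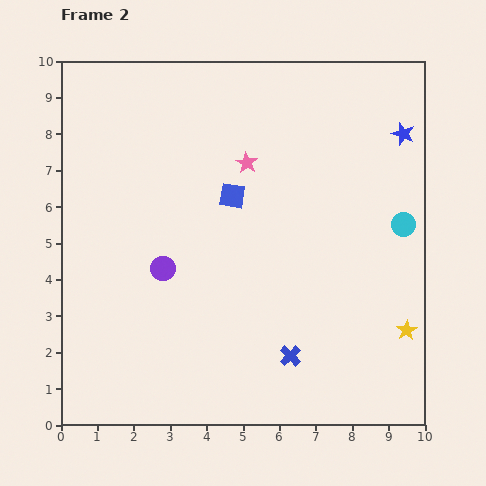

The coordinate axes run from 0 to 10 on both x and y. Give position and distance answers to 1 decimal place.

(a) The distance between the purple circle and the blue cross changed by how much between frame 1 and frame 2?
+3.1

Distance in frame 1: 1.1. Distance in frame 2: 4.2.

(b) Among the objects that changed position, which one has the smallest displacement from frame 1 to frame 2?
the blue star

(moved 0.9)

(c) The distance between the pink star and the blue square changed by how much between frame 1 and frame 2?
-3.2

Distance in frame 1: 4.2. Distance in frame 2: 1.0.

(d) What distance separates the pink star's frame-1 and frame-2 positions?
2.4

The pink star moved from (6.2, 5.1) to (5.1, 7.2), a distance of √(1.1² + 2.1²) ≈ 2.4.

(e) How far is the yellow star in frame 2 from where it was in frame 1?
1.7

The yellow star moved from (8.9, 4.2) to (9.5, 2.6), a distance of √(0.6² + 1.6²) ≈ 1.7.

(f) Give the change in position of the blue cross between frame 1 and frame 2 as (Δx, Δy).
(1.3, -2.4)

The blue cross was at (5.0, 4.3) in frame 1 and (6.3, 1.9) in frame 2.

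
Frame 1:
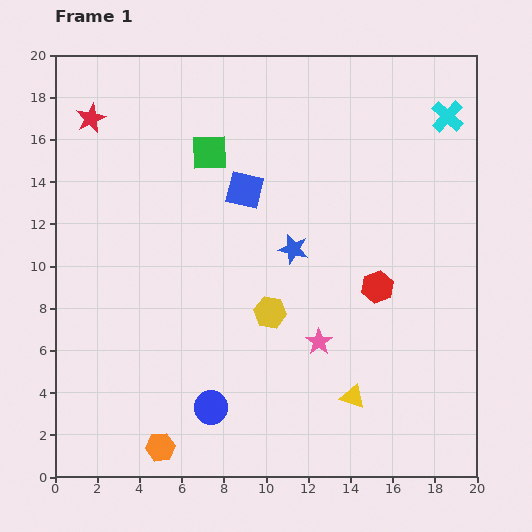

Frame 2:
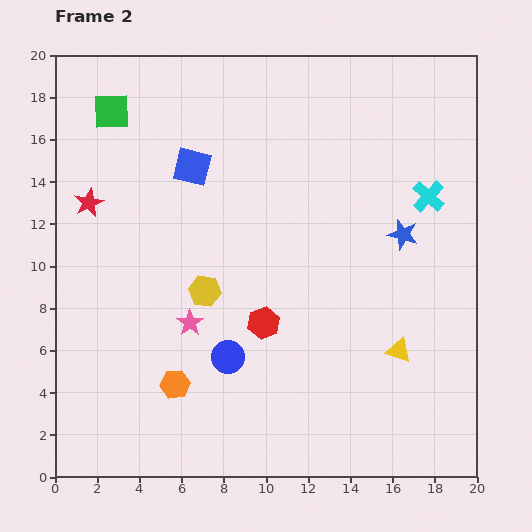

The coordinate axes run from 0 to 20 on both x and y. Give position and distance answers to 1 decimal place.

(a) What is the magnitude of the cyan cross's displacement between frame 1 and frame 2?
3.9

The cyan cross moved from (18.6, 17.1) to (17.7, 13.3), a distance of √(0.9² + 3.8²) ≈ 3.9.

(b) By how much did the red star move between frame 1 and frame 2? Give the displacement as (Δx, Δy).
(-0.1, -4.0)

The red star was at (1.7, 17.0) in frame 1 and (1.6, 13.0) in frame 2.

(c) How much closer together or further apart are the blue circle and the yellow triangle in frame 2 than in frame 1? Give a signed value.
+1.4

Distance in frame 1: 6.7. Distance in frame 2: 8.1.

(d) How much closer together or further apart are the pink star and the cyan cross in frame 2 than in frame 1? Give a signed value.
+0.5

Distance in frame 1: 12.3. Distance in frame 2: 12.8.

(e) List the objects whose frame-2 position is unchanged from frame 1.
none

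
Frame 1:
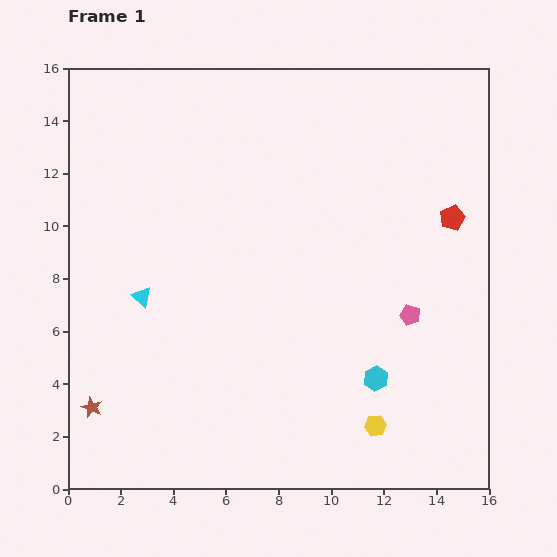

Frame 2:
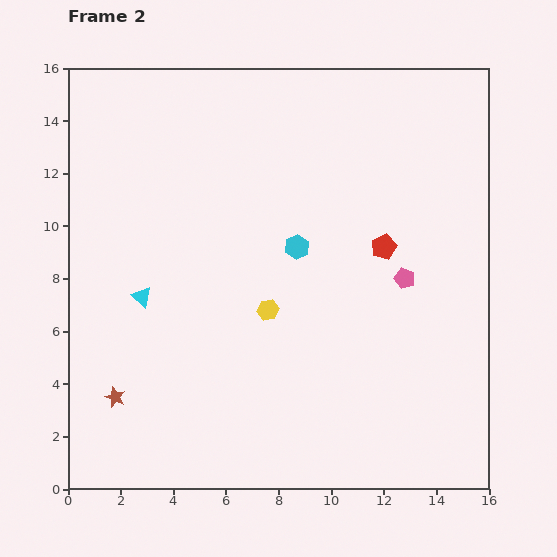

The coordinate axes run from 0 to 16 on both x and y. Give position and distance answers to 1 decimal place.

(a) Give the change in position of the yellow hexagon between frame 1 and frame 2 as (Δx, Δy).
(-4.1, 4.4)

The yellow hexagon was at (11.7, 2.4) in frame 1 and (7.6, 6.8) in frame 2.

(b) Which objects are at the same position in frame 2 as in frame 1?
the cyan triangle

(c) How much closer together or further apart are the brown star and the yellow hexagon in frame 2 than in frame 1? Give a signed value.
-4.1

Distance in frame 1: 10.8. Distance in frame 2: 6.7.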